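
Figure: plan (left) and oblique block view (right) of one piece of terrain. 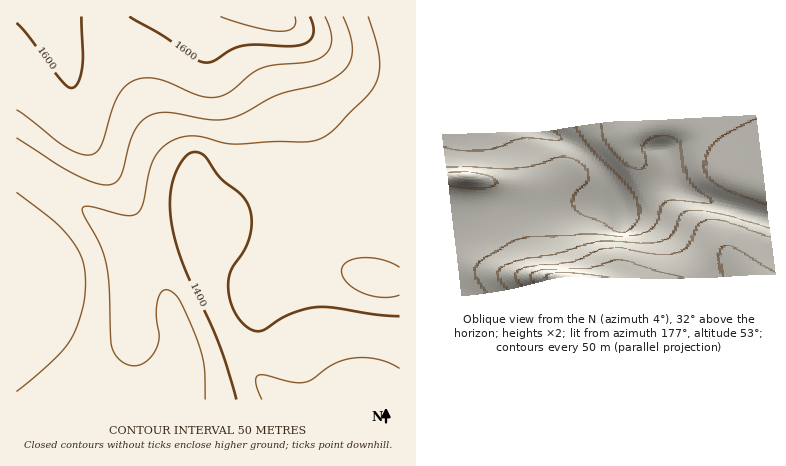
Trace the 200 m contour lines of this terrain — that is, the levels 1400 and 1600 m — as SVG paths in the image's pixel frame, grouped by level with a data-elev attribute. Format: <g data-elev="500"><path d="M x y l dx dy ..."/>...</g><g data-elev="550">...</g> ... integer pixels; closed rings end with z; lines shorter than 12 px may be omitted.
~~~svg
<g data-elev="1400"><path d="M236 400l-16-54-36-78-7-20-5-20-2-24 2-20 8-19 10-12 8-1 6 4 16 22 23 18 7 12 2 14-3 16-5 12-13 20-3 14 1 12 4 12 6 10 7 9 8 4 8 0 28-17 16-5 12-2 14 1 42 6 26 2"/></g><g data-elev="1600"><path d="M16 23l12 13 32 43 8 8 4 1 3-2 3-4 4-14-1-52"/><path d="M129 16l35 21 30 22 12 4 8-2 16-11 12-4 14-1 36 1 13-2 6-4 2-6 0-8-3-10"/></g>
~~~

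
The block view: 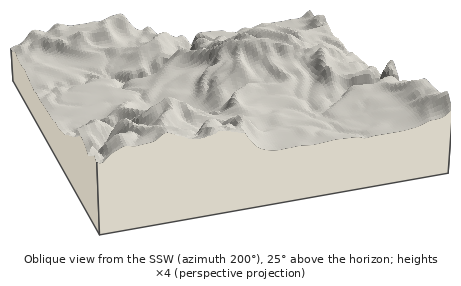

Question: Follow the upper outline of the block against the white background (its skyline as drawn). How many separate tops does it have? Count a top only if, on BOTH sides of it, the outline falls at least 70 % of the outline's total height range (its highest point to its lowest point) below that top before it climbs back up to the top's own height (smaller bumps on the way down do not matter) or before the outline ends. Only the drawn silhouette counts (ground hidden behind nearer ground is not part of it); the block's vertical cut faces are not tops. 0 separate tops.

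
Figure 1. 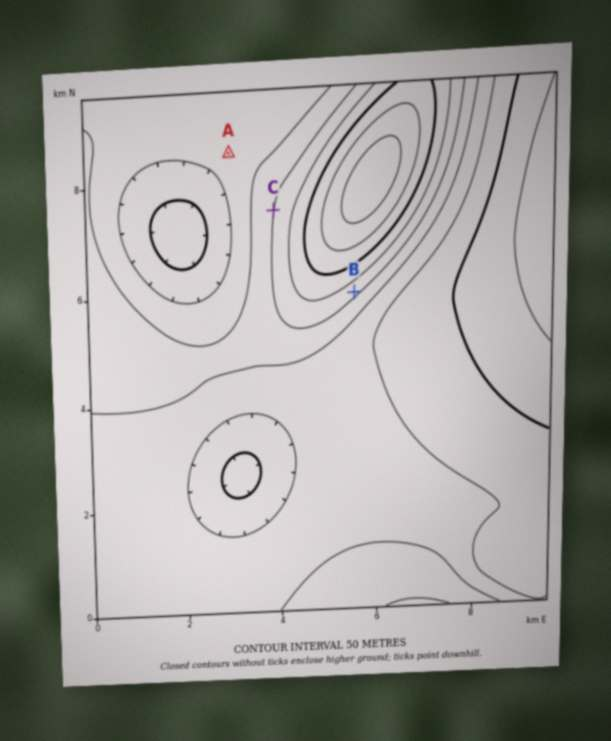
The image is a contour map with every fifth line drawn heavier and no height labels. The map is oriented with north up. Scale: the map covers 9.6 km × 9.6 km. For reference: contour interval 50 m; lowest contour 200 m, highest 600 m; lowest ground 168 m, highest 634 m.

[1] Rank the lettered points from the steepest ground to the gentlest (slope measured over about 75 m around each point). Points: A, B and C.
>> B C A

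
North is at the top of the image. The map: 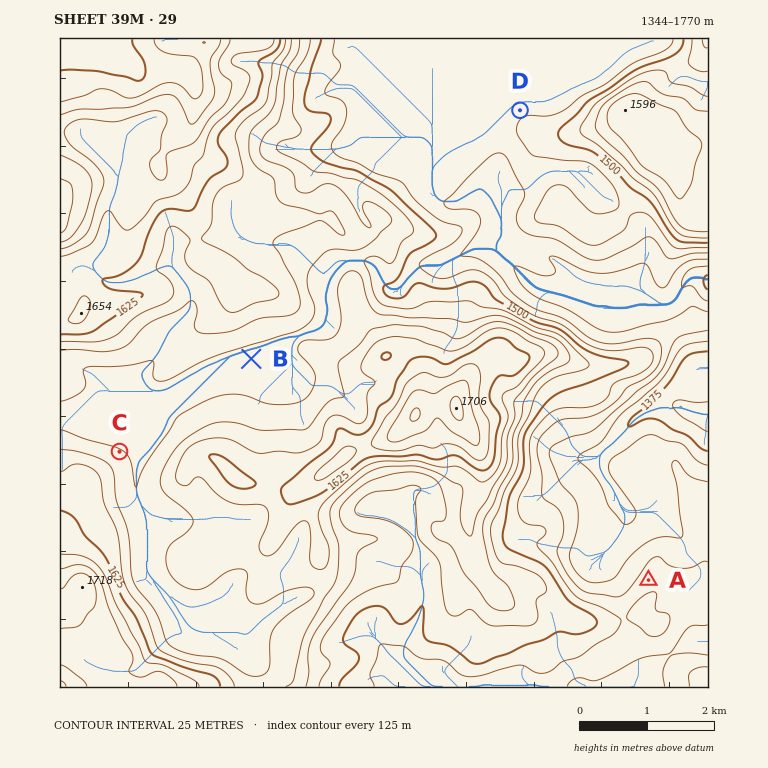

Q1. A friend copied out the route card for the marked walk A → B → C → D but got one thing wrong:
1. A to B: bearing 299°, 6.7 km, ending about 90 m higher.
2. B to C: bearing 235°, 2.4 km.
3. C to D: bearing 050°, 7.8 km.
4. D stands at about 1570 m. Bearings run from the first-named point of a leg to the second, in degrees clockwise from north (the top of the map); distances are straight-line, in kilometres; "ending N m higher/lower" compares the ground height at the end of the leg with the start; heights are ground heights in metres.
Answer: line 4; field height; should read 1460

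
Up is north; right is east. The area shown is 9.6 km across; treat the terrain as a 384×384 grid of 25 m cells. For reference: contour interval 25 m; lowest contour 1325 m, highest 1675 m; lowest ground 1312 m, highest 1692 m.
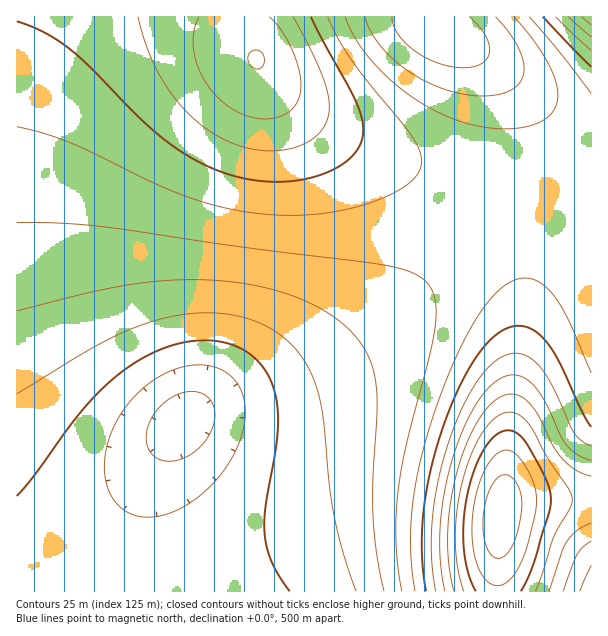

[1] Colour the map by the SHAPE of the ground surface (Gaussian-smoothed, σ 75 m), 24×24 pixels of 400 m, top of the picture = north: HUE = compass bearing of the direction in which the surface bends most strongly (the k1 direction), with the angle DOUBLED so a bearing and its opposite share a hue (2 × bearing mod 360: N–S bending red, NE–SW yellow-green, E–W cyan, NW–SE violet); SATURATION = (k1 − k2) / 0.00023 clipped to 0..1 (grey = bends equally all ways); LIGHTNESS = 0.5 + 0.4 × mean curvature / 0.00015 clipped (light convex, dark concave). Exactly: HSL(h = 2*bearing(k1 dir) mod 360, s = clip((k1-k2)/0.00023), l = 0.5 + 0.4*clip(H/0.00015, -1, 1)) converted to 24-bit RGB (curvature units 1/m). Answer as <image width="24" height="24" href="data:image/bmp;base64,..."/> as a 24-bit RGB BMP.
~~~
<image width="24" height="24" href="data:image/bmp;base64,Qk32BgAAAAAAADYAAAAoAAAAGAAAABgAAAABABgAAAAAAMAGAAATCwAAEwsAAAAAAAAAAAAAe4WBeoaEeYaHeIKIeH2JeHiKfXmKgnmKhHqJhXmIg3eHfnOHdmyIaWGLVU+QOzWVNSOdeTu23Z6R//TM9v68fcNvTXKLV1J9eoZ+eIiBdomHdYeLdICNdHeOe3WPg3aPh3eNiHiLhneJf3OIdm2IZmOLUVSQNDyWHR+bUTOx2J6X//LM//3MmbyCSz2AaytOeId6dol9coyCb4+NboaRbniTdXCVhHKVjXSTj3WQi3aMg3SJd2+IZmaKVGCPNkuVGS6YKSurzp2X//LM//bMwnByah2WkRq0eol3dIx1b494aZKDZJOVY32XaGaahGublW+alnKSkHSMiHWLenKHa26JWmuOOlmUGT2UH0CkwKyP//TM/+/M04/VJQX/UzT/gIp3e41ybpFrYpRvWZWAVYqUWmaWfmGcn2iem26OlHKHjHaHgHaGcHWGYHWMQGeRG02QGFGcebqe//rM//fMp6zVDzn/K0v/h4t3ho9yf5Rqa5ZfUJFcRYZxSW5+aFmFmGGLnmh+mG96jnV8hXqCdnyDZ36JSXOOIVyNFmGUWL2Z+/7M//nMvdSFJHGmFmeni4h4kI50lJZsjJhhbI9SP3ZFNV9PSF1de1xcmGhhmnRqkXpzhn96eoJ9bYaGU36LK2qMGG6POr+N5/qh//fM576BQGdrHj4wi4N5kIR1loZvm4hmlIdbaXNONlM/MFA9UmtGjI1XmI5jk4tui4p1fIZ3cYZ8XIaIN3eKHnuNL7V/xvJ5//W576t5n0OPUDRxin56j313lXpynHNsnmViiF1kUlRmOmFaPHNNWotMfZZciJRohY9wfYpzcod0ZIeARYGJKYeMLapzoOZZ//OJ7qBnqkB7aTiBiXt7jXh5k3V4mnB4n2p9nmKLe1yNT2WCSIZ8TpBjXpVadJRlepBseYxwcolxaoZ5UoiGNoyIMqFtftdG9O5m5phZr0JsfUGHh3t9i3p9j3d+lXSCm2+JnmqYimOdX16WWoGSWpOEX5RvZpNncZBrdY1vc4pwbYd1XYd/RYuBPJpqZ8VB3OBW15RTrUhhi0uJhnx/iHuAjHmCkHaFlXOMmHCWjWyZdWqWaHeSaI+QaJB+apBzbI9ucI1vcYpwb4d0ZoZ7VIp8SJRrXrBIvMhSxJJUplJci1eBhXyAh3uBiXmDjHeGj3WKknOQjXKSgXKQc3SNcoSKcIuCb4x4b41yb4xxcYpycYh1bIZ5X4l6VY9uXqBUoLJXsZBanVxcimF8hHyBhXuCh3qDiXiFjHaHjXSLjXSNh3aLf3mHeoCEd4Z+c4p4cIt0cItzcYp0cYh2b4d6aIh7YYxzYpRfjaBgoI5jlGpmiGp6g3yBhHuChnmDiHiEiXaGi3SGi3SGiXaFhnmBgn99fIV5dYl0cYtzcIx0cYt3col6cYh9boh+aop6aY1sgZJrk4tujXRwhnJ8g3yChHuDhXmEh3eEiHWFinOEinOCinR/iHd5h4B5hIl3e4t0cY1xcI52cI17cYyAcouEcYqGb4uFcYt+eIp2iId6h3l7hniDgnyCg3qDhXiFhnaFiHSFinKEi3GBjHJ8jHR0jIF2i452fpB0cZFzb5J8b5KFb5KMcJGScY2ScYuSdIuQeoiMf3+IhnyKh3iKgXuCgnmDg3eEhXWGiHKHinCGjHCDj3B8kHN0koR2kJR3fpZ2cpl7b5uKbZ2XbJqfbJKgbYuhb4agcoKddnyZfXiVh3aSjnOQgHuCgHmDgXaEg3SGhnGIi2+Ljm+IkXGClHZ5l4p7kpx9eaF6c6aNbaqhaaiuZ52wZ5KxaYiwa36tbXSpdm+ihW+clWuZlmWHf3qCfniDfnWFf3OHgnCJhm6Mj2+Qk3SNl3yFnZOFk6eGfrGMdLika7y8ZK2/Yp2/YY68Y323ZGywcWWohmOhnV2cm1R/m0tjfXqCfHiDe3WFe3KHfG+Kfm6OhHGSjniWmYeXo6GTlreQhMOfdMe4Z8DHX6vEW5S9Wn20W2Sob1yciliVlE6ClUFnmDZNmy4zfHqCeneDeHWFdnKIdG+Lc2+QdXKVfHuajI2goqugpMqeiNCqcsi7Y7e9WpqwWnubW16Hc1Z9e0tqfj1WgzBEiCU0jx4kmysdenqCeHeDdXWFcnSIcHWMb3mScoKYeZGgh6Wqnrmwvty5j8aqdKyeZ5OOYXR4aVRcZERIZTY4ZywtayQncR4jexofjB4bpEIlenuCeHqDdXqGcnyJcICNb4iTcJWZdKKbeq+WhMOLudaRsKx+kIRleGFRaUg9XjcvWS4mWSsiWygiYSMiaiIpeycxlDc1sHtP"/>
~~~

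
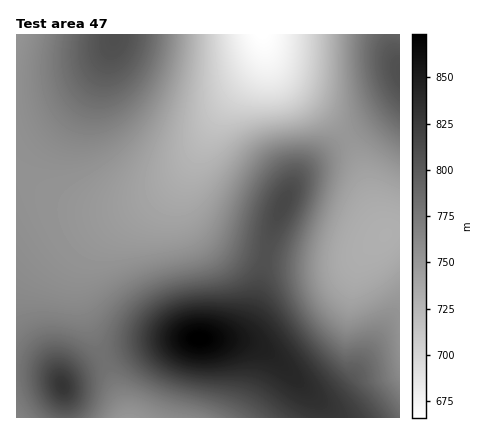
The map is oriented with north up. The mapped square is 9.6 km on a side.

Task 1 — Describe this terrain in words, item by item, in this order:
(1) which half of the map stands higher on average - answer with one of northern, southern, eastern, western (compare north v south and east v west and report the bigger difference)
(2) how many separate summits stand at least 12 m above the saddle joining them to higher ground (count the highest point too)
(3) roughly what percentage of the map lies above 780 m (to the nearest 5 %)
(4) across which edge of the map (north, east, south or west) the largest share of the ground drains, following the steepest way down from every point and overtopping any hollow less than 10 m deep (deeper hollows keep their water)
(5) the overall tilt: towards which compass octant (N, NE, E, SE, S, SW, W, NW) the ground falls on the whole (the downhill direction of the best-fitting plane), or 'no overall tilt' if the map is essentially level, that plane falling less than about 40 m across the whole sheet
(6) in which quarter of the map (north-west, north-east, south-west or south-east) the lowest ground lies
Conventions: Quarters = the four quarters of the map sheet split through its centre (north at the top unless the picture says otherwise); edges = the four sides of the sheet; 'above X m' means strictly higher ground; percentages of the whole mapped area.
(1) The southern half stands higher on average than the northern half.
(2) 4 summits rise at least 12 m above their surroundings.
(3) About 35 % of the map lies above 780 m.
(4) Most of the ground drains across the northern edge.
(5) On the whole the ground falls towards the north.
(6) Look to the north-east quarter for the lowest ground.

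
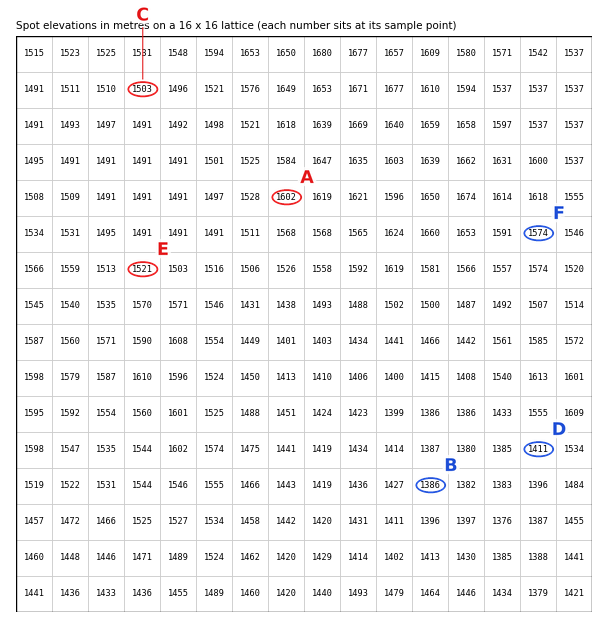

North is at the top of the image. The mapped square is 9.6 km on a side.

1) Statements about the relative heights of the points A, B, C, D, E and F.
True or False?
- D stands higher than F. False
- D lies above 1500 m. False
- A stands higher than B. True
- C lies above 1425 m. True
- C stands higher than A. False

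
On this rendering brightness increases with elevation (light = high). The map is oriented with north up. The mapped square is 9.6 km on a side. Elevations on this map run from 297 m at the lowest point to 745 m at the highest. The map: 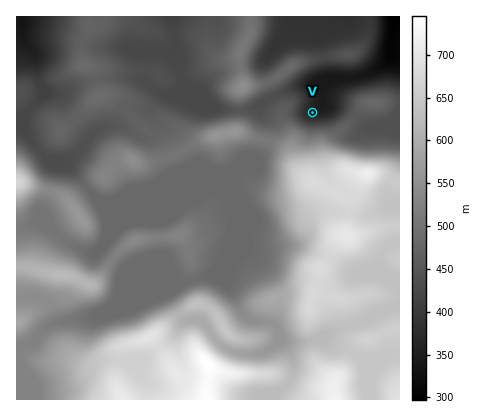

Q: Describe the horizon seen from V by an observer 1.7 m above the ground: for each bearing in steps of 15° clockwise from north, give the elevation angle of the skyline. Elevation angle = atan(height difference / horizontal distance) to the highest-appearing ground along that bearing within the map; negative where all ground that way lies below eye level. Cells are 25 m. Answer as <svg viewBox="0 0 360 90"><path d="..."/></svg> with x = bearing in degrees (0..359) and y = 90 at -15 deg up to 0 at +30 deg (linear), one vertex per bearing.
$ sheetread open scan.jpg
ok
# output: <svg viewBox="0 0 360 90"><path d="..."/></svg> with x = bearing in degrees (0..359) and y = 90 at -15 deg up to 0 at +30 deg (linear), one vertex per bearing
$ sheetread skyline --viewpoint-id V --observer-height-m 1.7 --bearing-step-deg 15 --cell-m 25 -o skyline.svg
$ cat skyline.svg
<svg viewBox="0 0 360 90"><path d="M0 54l15 1 15-1 15 4 15-1 15-7 15 0 15-3 15-3 15-4 15-5 15-2 15 0 15 0 15-1 15 2 15 3 15 3 15 1 15 0 15 1 15 3 15 3 15 2"/></svg>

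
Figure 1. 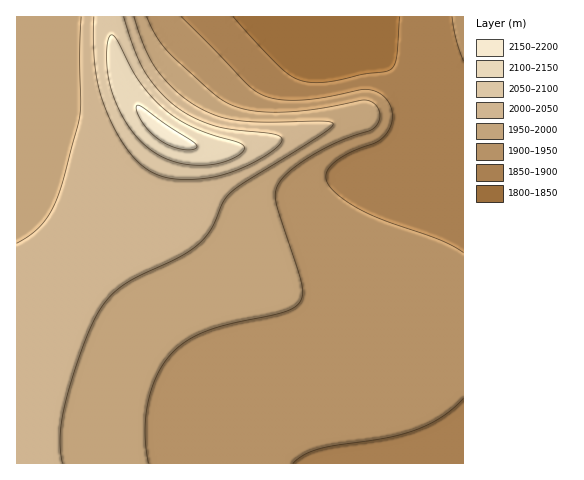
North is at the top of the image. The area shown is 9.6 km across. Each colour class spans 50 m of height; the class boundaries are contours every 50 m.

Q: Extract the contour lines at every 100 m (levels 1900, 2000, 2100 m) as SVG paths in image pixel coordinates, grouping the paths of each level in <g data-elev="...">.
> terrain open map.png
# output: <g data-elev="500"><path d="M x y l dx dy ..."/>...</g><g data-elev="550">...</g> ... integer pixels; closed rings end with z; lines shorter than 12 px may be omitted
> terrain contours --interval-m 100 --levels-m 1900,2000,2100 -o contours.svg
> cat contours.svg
<g data-elev="1900"><path d="M293 463l11-8 16-6 68-11 30-9 26-13 19-18"/><path d="M463 253l-23-13-54-19-23-10-22-14-13-14-2-5 0-5 8-11 17-10 26-10 7-5 4-6 4-9 0-10-3-9-6-7-8-5-10-2-40 8-23 3-21 0-16-4-9-5-9-7-66-67"/><path d="M452 17l4 22 7 22"/></g><g data-elev="2000"><path d="M62 463l-2-15 0-15 7-37 20-61 10-20 9-14 10-10 13-9 48-24 18-11 15-16 13-29 9-10 14-11 76-47 9-7 2-3-3-2-7-1-56 1-26-1-21-4-19-8-24-17-20-23-12-21-11-31"/><path d="M81 17l-1 36 0 60-17 67-8 23-9 17-12 12-17 11"/></g><g data-elev="2100"><path d="M189 165l19 0 16-3 16-8 4-3 0-4-5-4-26-8-21-8-14-8-13-9-13-13-12-15-23-42-4-5-2 0-3 4-1 10 1 27 6 22 11 23 13 17 15 14 18 8z"/></g>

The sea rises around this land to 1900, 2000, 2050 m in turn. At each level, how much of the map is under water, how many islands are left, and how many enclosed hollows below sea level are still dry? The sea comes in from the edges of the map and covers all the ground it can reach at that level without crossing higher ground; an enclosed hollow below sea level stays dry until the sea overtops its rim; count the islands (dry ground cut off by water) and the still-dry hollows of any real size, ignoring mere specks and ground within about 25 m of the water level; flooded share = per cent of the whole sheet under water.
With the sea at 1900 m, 19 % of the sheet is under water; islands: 0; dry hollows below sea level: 0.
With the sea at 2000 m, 75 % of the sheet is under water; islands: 0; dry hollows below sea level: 0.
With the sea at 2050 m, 94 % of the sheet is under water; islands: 0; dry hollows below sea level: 0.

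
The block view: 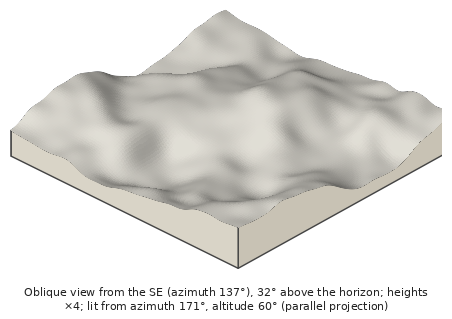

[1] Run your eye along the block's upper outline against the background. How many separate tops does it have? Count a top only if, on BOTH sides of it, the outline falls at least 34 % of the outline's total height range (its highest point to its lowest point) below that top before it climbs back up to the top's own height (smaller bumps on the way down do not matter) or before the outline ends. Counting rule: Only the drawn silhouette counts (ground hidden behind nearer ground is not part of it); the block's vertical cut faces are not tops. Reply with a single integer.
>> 1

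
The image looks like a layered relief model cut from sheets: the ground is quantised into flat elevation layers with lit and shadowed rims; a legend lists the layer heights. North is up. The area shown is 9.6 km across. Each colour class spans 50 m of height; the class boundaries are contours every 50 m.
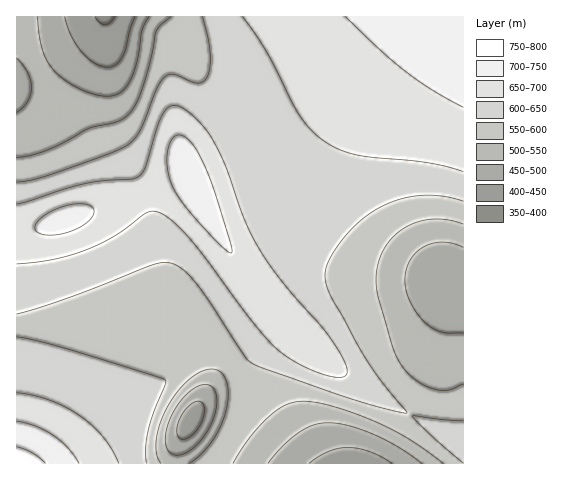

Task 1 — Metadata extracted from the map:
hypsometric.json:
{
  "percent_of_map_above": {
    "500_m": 91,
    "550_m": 79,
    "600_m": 58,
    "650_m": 28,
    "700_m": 6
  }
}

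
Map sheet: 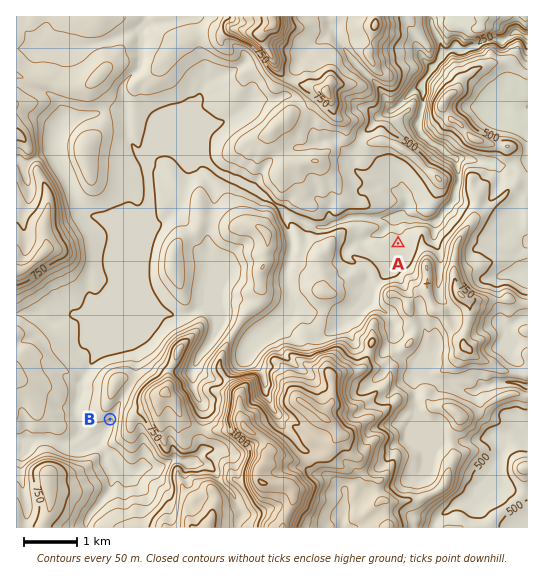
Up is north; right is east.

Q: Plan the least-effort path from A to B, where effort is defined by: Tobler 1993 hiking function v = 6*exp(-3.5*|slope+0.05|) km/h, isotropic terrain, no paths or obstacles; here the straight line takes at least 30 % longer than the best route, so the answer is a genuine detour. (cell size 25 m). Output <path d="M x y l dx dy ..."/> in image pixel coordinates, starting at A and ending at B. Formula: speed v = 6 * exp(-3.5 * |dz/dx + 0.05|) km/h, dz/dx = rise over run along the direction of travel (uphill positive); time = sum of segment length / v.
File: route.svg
<path d="M398 243l-20 20-1 3-35 35-21 10-51 0-11 6-4 0-13 6-1 0-3-1-13 7-3 0-11-6-4-4-2-1-4 0-6 3-1 1-19 9-9 10-8 16-27 26-5 8-11 20-5 8"/>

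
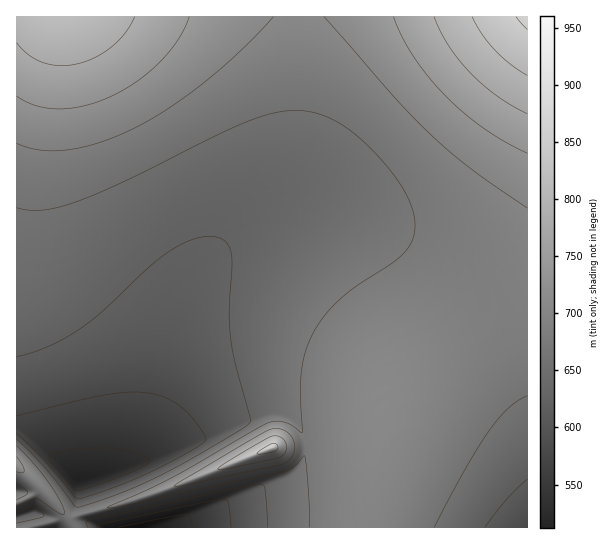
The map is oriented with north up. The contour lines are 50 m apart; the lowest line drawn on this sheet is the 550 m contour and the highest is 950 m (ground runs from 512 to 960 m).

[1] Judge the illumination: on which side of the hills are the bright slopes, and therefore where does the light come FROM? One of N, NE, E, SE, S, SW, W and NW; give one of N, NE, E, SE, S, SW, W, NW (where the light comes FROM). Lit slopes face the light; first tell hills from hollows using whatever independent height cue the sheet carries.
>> N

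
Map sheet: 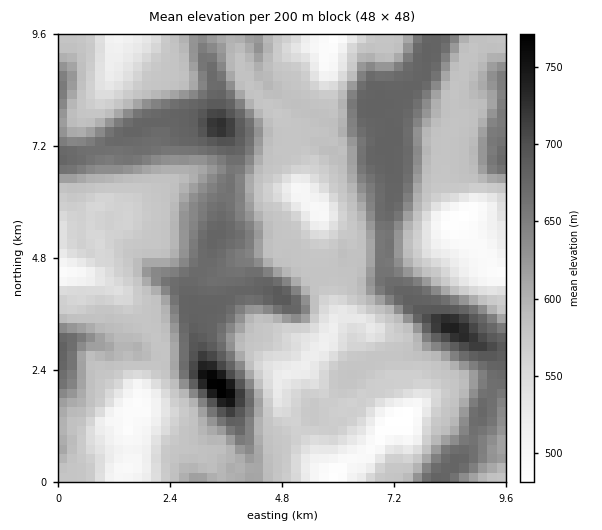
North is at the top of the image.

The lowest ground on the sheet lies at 480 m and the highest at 775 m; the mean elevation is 600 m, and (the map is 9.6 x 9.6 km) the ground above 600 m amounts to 36.7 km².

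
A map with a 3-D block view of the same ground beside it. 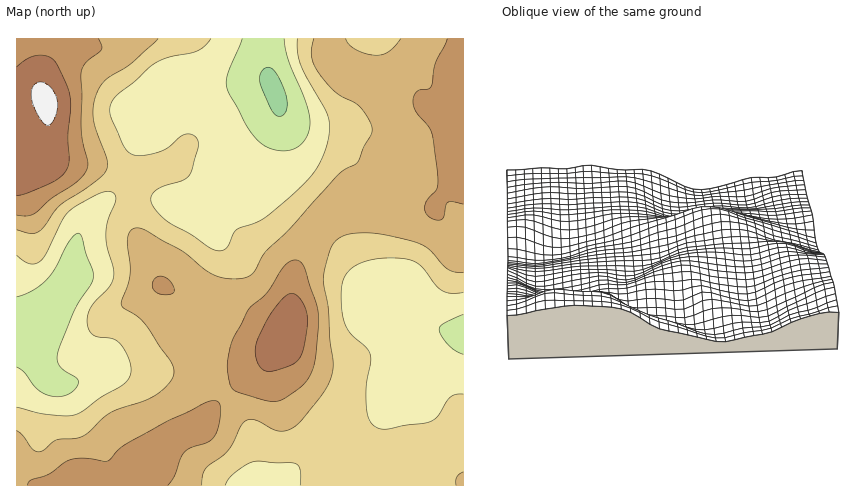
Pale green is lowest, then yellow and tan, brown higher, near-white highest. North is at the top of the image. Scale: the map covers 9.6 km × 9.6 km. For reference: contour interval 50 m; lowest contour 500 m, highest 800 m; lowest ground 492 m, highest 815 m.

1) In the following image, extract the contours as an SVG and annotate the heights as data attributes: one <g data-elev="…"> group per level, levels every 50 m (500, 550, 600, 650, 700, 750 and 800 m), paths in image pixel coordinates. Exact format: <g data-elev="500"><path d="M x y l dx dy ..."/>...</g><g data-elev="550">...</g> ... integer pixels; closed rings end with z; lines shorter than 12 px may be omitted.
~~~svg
<g data-elev="500"><path d="M277 116l-7-9-10-25 1-10 6-5 5 2 5 5 6 12 4 12 0 8-1 6-5 4z"/></g><g data-elev="550"><path d="M463 354l-8-3-7-6-6-9-3-7 5-6 19-9"/><path d="M17 297l15-6 13-10 10-13 15-28 6-6 5 1 5 19 7 17 0 8-19 31-14 37-3 10 1 6 3 5 17 11 0 6-5 6-7 4-9 2-8-1-11-7-14-17-7-5"/><path d="M284 39l4 19 18 44 4 21-2 10-6 10-8 6-10 2-15-3-13-9-10-14-19-35-1-7 1-8 15-36"/></g><g data-elev="600"><path d="M225 485l5-8 8-7 12-7 8-2 39 3 3 6 0 15"/><path d="M463 394l-7 0-5 3-13 19-8 6-44 7-7 0-5-4-6-8-2-14 0-18 5-22-1-8-4-7-13-12-6-8-4-13-2-19 2-16 8-12 16-7 21-3 16 1 10 2 9 7 12 17 6 5 10 3 12-1"/><path d="M17 255l11 8 6 1 5-2 7-8 16-34 8-10 32-17 8-2 5 4 0 7-7 17-2 14 1 14 6 21 0 10-4 9-18 20-3 8-1 8 2 7 5 5 19 4 9 6 8 18 1 7-1 7-8 9-21 11-19 15-8 3-10 1-19-2-28-7"/><path d="M297 39l1 14 3 13 24 43 3 9 1 15-4 19-11 20-17 19-33 27-28 12-9 17-7 4-10-3-20-14-22-12-12-12-5-9 1-6 6-6 24-8 7-6 9-28 0-5-2-4-4-4-7 0-5 3-11 10-8 4-16 4-12 0-5-3-4-6-12-27-2-8 1-8 5-7 18-14 18-17 15-7 30-7 8-5 6-7"/></g><g data-elev="650"><path d="M202 485l0-9 3-7 23-19 13-24 4-5 5-2 6 1 22 11 12-1 12-10 25-34 5-11 1-12-3-23-2-32-4-31 6-27 7-11 12-5 18-1 16 1 26 6 18 8 21 21 7 3 8 0"/><path d="M463 472l-6 5-1 8"/><path d="M17 230l14 4 8-2 6-6 15-21 28-18 17-14 2-6 0-7-11-30-3-12 0-13 4-12 4-7 5-7 24-15 28-25"/><path d="M314 39l-2 17 6 15 17 21 25 14 11 19 0 9-7 13-6 15-14 8-7 5-47 54-24 22-13 22-8 5-16 1-14-4-11-6-22-18-35-20-8-3-7 1-3 4-2 7 3 26 0 11-9 28 3 3 12 7 7 7 26 37 5 11-2 9-9 11-11 7-43 17-25 21-8 3-20 2-15 11-5 0-3-1-9-14-7-5"/><path d="M401 39l-12 13-12 3-10-1-11-4-7-6-3-5"/></g><g data-elev="700"><path d="M168 485l6-8 6-18 5-7 7-5 16-5 7-7 4-9 2-13-1-8-3-4-4 0-6 1-44 22-40 22-15 15-24-3-14 2-22 15-17 5-4 5"/><path d="M271 401l12-2 19-13 8-11 5-14 4-37-1-15-13-41-4-5-4-3-6 1-6 4-18 27-18 17-16 29-5 18 0 16 2 12 2 5 9 4z"/><path d="M160 294l11 0 3-3-4-10-9-5-6 2-3 7 2 6z"/><path d="M17 215l10 1 8-3 16-15 25-16 10-12 2-8-5-20-2-12 0-56 4-11 17-14 0-3-3-7"/><path d="M447 39l-12 24-4 23-3 3-8 1-3 2-3 5-1 6 3 9 11 13 4 7 6 38 0 18-11 14-1 6 1 4 5 6 9 2 4-3 2-12 2-3 5 0 10 2"/></g><g data-elev="750"><path d="M266 371l8 0 18-6 7-6 3-7 5-23 0-14-5-13-8-8-7 1-10 10-9 14-11 22-2 9 1 9 4 8z"/><path d="M17 196l10-3 25-10 9-6 5-7 3-9-1-26 3-30-1-10-3-10-10-20-5-7-9-3-9 1-8 4-9 7"/></g><g data-elev="800"><path d="M46 125l4-1 5-6 2-9 0-9-2-7-5-6-5-4-6-1-4 2-3 4 0 11 6 15z"/></g>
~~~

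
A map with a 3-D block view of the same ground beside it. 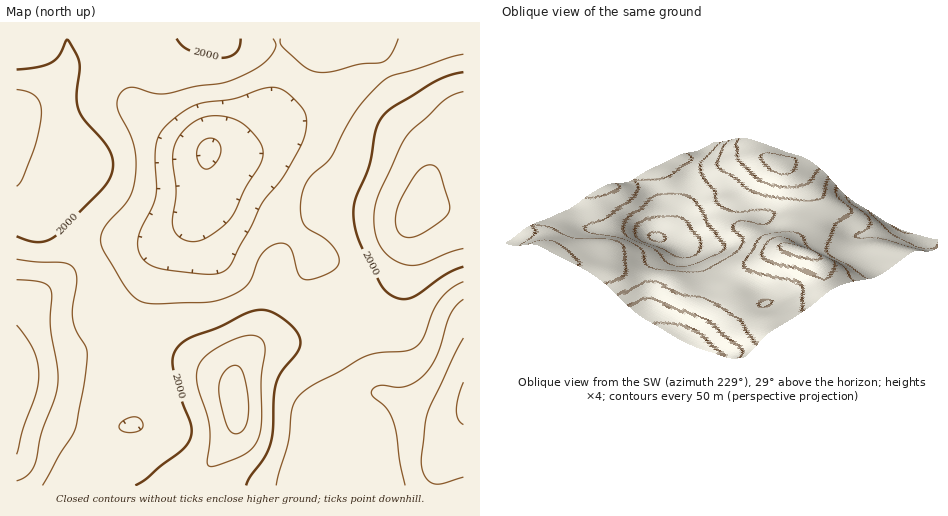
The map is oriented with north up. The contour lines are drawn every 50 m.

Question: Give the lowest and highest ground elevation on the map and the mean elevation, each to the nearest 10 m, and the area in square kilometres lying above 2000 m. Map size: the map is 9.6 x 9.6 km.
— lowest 1790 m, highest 2120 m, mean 1960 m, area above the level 22.5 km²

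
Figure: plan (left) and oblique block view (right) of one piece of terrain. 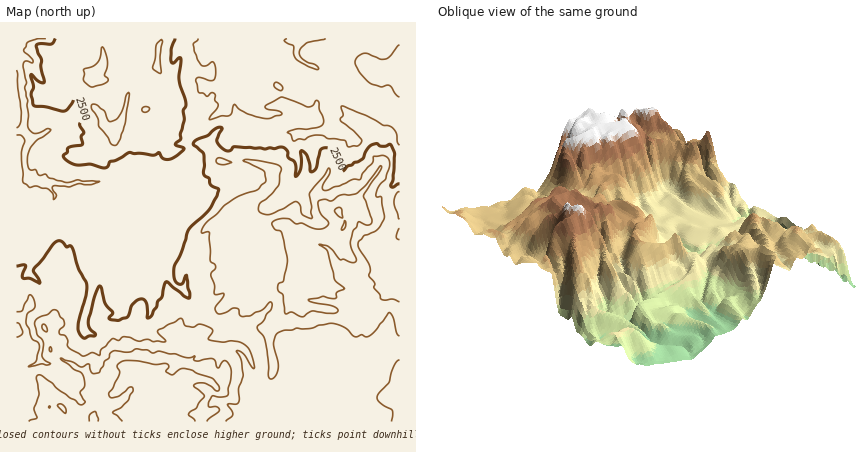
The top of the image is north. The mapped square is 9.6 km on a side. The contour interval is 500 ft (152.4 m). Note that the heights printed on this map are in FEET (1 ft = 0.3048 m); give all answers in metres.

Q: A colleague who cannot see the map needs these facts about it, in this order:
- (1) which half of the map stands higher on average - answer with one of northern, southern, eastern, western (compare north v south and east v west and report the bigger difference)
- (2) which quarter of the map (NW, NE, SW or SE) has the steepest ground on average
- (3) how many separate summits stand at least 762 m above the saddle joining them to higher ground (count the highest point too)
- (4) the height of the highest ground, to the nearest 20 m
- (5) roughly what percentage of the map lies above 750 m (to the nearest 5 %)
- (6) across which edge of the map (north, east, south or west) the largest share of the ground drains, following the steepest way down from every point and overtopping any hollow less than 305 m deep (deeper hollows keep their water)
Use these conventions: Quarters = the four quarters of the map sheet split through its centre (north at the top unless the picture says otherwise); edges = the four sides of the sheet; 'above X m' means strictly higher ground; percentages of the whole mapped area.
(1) The southern half stands higher on average than the northern half.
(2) The north-east quarter is the steepest part of the map.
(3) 1 summit rises at least 762 m above its surroundings.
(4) About 1320 m is the highest elevation on the sheet.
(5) About 65 % of the map lies above 750 m.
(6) Drainage is mainly to the west: more ground falls towards that edge than towards any other.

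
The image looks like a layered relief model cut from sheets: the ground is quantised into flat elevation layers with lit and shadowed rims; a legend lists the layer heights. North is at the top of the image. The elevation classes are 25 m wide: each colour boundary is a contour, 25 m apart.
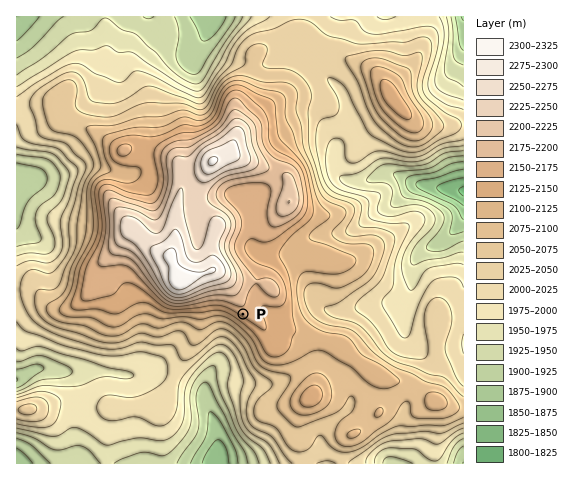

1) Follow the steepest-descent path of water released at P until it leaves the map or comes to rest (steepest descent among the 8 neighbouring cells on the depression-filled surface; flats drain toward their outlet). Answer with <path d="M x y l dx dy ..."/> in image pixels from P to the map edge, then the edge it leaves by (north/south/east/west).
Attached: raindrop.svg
<path d="M243 314l-18 18 0 10-1 1 0 4-2 7-5 8-6 7-3 7-1 8-1 1 0 17 8 18 1 7 1 1 0 7 1 2 0 22-1 1 0 3"/>
exit: south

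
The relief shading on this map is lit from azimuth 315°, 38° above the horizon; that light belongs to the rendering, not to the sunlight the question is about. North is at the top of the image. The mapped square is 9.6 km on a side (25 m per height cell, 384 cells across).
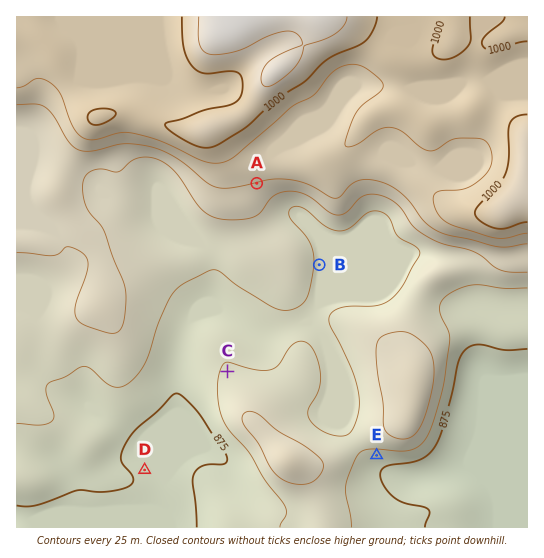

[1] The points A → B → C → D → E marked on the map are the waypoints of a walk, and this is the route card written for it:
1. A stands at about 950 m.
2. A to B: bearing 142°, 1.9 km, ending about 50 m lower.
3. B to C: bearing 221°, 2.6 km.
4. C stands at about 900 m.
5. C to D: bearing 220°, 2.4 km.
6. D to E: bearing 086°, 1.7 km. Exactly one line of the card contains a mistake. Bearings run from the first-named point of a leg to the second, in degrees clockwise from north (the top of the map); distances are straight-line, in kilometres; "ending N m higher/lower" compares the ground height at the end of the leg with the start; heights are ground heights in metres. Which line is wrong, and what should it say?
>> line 6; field distance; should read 4.4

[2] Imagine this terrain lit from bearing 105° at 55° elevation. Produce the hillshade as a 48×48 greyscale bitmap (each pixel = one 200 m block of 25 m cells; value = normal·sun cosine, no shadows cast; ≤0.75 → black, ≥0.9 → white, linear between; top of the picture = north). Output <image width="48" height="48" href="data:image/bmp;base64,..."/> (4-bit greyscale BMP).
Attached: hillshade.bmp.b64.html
<image width="48" height="48" href="data:image/bmp;base64,Qk32BAAAAAAAAHYAAAAoAAAAMAAAADAAAAABAAQAAAAAAIAEAAATCwAAEwsAABAAAAAAAAAAAAAAABEREQAiIiIAMzMzAERERABVVVUAZmZmAHd3dwCIiIgAmZmZAKqqqgC7u7sAzMzMAN3d3QDu7u4A////AHd3d3d3d3d2ZVZmZmZmaJmYh3d4iIh3d3d3d3d3d3d2ZVZmZmZmeJmYh3d3iIh3d4iId3d3d3d3ZmZmZmZmeJmYh3d3eIh3d4iZh3d3d3d3ZmZmVVZ3iZmYiHd3d4h3d4iZh3d3d3d2ZmdlREaJmaqZiId3d3d3d3iIh3iHd3d3ZndlMkeZmaqpiIiIh3d3d3iId3iIh3d3d3ZUIkeZiJmZiJmpiHd3d3iHdniZh3d3d2VDNGeIh4iIeJu7mHd3d3eHd3iZiHd3d1Q0VneId2ZmZ5vcqId3d3d3h3eImId3dkM1Z4iId2VEVovduYd3d3d4iHd4iIh3ZTNGeIiId3ZERXreyYd3d3d4iHd3iJiHZURWeIiIh3ZERWnOyod3d3d4iHZ3iZiHZURWd3eIh3ZERWi924d3d3d4iHZniZmGVVVmd3d4h3ZEVWi925d3d3d3iHZniZmGVVZndmZ4h3VEVWes3Jh3d3d3iHZniamGVWd3dmZ4h2VFVmeb3Kh3iHd3eHZniamHVWd3dmZ3h2VVZmeay6h3iHd3d3d3iZmHZmd3d2ZndlVWZneJqph3eHd2Znd4mZmHZmd3d2Z3dlVWZniJmYd3d3d2Vmd4mZmYd3d3d3d3ZlVmZniJiHd3d3d2VWeImZmYd3dmZ3eHdmZmVWeZiHd3d3d2VVZ4mZmYh3ZmZ3eId3d2ZVeJmId3d3d2VVZ4iJmIiHZmd3eJh3d3dkV5mYd3iHd2ZmZ4iIiIiHZnd3eJh3d3d1RXmYd3iHd3d2d3iIiIiHZnd3eJh3d3d2RGd3dnd3d3d3d4iId3d3Zmd3eZh3d3d3VWZ2ZneHd3d3d4iId3d3ZnZneZh3d3d2ZWZ2ZomXd3d3eIiId3d2d3d3iId3d3dlVFZmZoqnd3d3d4iId3ZmeIiIiHZomHZDM0VmZomnd3eId4iYd2VWeImql1RpuoZCJFVVVXiHZniId3iYdlRWeImql1RpuoZDNVVVRFZ3ZWiYd3iYdkRWeImZhlV5qYZUVmZkM0VnZWiYd3iYdURWeIiId2eJmHZmZ3dlQzRXZmeIh4iYZERXiIiHd3eIiHd3d3d3UyNHdmZ4iIiHZEVomYh3Zmd4iHd3d3d3ZCI3dlVnmZiGVEV5qpmHdmZniId2Z4h3ZDM3dkNGmph2VVZ5qqqYd2ZWeIh2Z4iHdTM3dUIliZh2ZmVniauph3dlV4h2Z4iIdkRHdTI0aIh3dmVWZ5q6mHd1RXd3Z3d3h1VYdkNFZnd3d2ZmVWirqYh2VFZ3d3ZmiHZoh1VWZmZ3d2ZmZUabuqmHZVVnd3dmd3d4h2Z3d3d3dmZ3dTR6u7uYdlVnd3d2d3d3d2d3d3d3dmZ4hkNYqru5dlZneIh3d3d3ZniHd3d3dlVoiGVWiau6hmZ3d3iIeId2ZniHd3d3dUNXiIdmaJqqmHd3dmeIeIiGZ3h3d3d3ZTNGeJmHZ3iZmYd3dmeId3iHd4d3d3d3ZTJGd4iId3eJqYd3dmZ4dmd3d3d3d3d3ZTNFZ3iIh3eJqph3d2Z3d2Zg=="/>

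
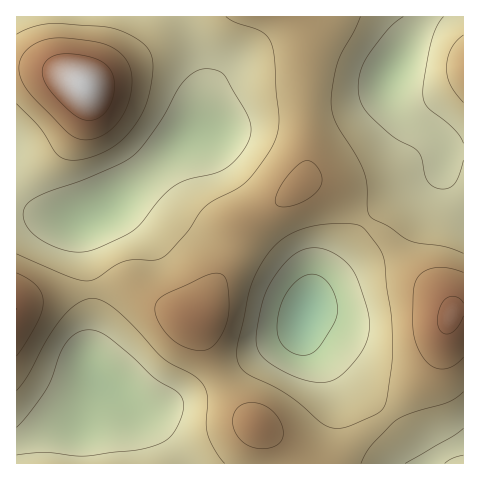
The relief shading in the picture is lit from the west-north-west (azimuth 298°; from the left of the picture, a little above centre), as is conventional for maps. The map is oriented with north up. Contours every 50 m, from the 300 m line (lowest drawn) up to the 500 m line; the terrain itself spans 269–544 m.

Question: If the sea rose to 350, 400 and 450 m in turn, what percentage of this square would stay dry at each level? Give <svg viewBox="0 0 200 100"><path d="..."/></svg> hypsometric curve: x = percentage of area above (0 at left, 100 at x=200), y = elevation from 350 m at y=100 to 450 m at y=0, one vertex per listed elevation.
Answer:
<svg viewBox="0 0 200 100"><path d="M148 100l-68-50-58-50"/></svg>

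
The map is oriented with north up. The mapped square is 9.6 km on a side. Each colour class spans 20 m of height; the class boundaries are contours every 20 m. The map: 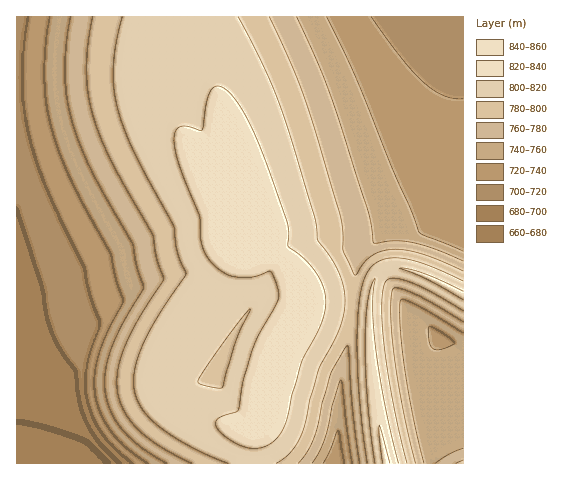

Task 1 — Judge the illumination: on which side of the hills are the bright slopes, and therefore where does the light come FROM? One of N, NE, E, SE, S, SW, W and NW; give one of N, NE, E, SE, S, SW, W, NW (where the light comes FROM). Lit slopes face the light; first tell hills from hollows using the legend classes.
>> NE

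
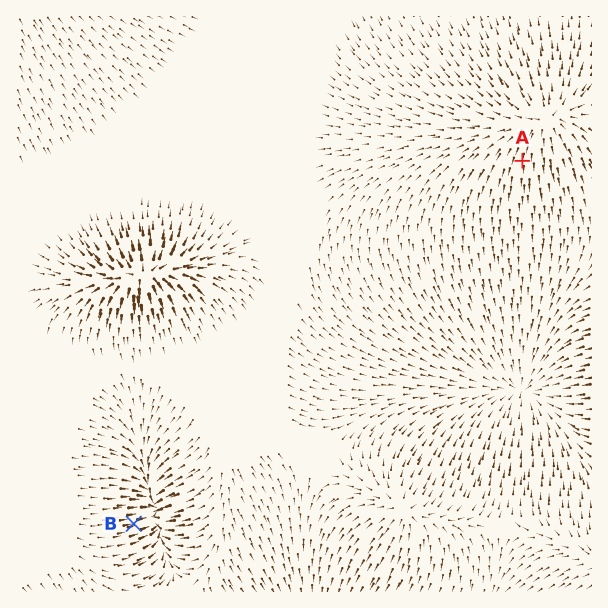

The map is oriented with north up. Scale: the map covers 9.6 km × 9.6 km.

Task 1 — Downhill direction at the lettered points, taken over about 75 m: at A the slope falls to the S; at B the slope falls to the E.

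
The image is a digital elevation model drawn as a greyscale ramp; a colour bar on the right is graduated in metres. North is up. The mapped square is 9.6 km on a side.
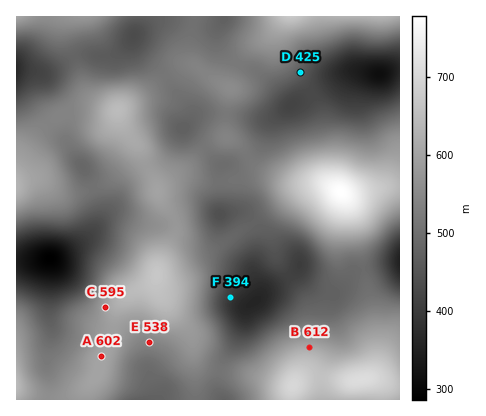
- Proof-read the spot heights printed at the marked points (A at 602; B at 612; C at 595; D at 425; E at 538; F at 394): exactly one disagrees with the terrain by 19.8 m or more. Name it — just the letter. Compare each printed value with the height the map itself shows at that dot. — D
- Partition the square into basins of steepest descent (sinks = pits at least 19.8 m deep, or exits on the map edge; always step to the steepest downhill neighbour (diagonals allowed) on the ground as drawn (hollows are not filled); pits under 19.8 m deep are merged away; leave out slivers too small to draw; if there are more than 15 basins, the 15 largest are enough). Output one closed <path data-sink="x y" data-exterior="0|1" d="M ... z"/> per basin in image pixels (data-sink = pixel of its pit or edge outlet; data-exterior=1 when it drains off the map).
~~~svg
<path data-sink="256 302" data-exterior="0" d="M326 185l-12 0-18 6-44 34-34 22-36 11-16 7-8 7 0 18 32 42 4 22 8 11 16 6 34 4 38 11 14-7 10-2 42 4 10-2 7-5 4-14 0-22-22-116-10-26-5-5z"/><path data-sink="380 74" data-exterior="0" d="M400 16l-116 0-18 22-20 14-12 18-8 42 0 26 12 6 18 22 36 16 34 2 18 10 10 0 34-8 12 0z"/><path data-sink="50 258" data-exterior="0" d="M136 143l-2 9-8 12-16 16-18 9-14 4-14 0-26-14-22 5 0 216 68 0 1-10 12-14 5-18 7-12 9-40 14-14 18-8 7-8 1-8 17-34 1-10-3-8-15-22-3-14z"/><path data-sink="400 260" data-exterior="1" d="M400 186l-12 0-34 8-12 0 5 6 7 18 22 112 1 30-3 12-5 6 25 6 6 0z"/><path data-sink="144 400" data-exterior="1" d="M156 277l-6 7-18 8-14 14-9 40-7 12-5 18-12 14-1 10 111 0 0-26-4-40-31-40-3-6z"/><path data-sink="134 36" data-exterior="0" d="M194 16l-126 0-2 6 0 12 20 58 18 13 14 5 62-43 8-3 6 1-5-11z"/><path data-sink="182 128" data-exterior="0" d="M190 64l-10 3-62 43 6 18 18 24 4 14 9 14 3 11 4-8 24-15 20-22 20-8 0-26 4-24-18-9-18-14z"/><path data-sink="220 214" data-exterior="0" d="M266 176l-18 0-30 6-14-1-12-4-14 0-18 9-2 2 0 6 17 26 1 12-18 38 30-14 30-9 34-22 44-34 12-5 17-2-35-1z"/><path data-sink="16 70" data-exterior="1" d="M68 16l-52 0 0 149 23-33 19-16 22-6 16 2 21-2-21-9-10-9-20-58z"/><path data-sink="82 166" data-exterior="0" d="M118 110l-4 2-42-1-16 7-17 14-18 24-5 10 0 16 22-3 20 12 20 2 14-4 18-9 16-16 9-16 0-6-11-14z"/><path data-sink="224 20" data-exterior="0" d="M284 16l-90 0-5 30 2 16 15 13 24 13 4-18 8-14 8-8 16-10z"/><path data-sink="224 400" data-exterior="1" d="M194 351l2 49 95 0 1-14-40-11-22-2-22-5-12-10z"/><path data-sink="400 400" data-exterior="1" d="M320 377l-12 1-12 5-4 5-1 12 109 0 0-16-26-6-30 3z"/>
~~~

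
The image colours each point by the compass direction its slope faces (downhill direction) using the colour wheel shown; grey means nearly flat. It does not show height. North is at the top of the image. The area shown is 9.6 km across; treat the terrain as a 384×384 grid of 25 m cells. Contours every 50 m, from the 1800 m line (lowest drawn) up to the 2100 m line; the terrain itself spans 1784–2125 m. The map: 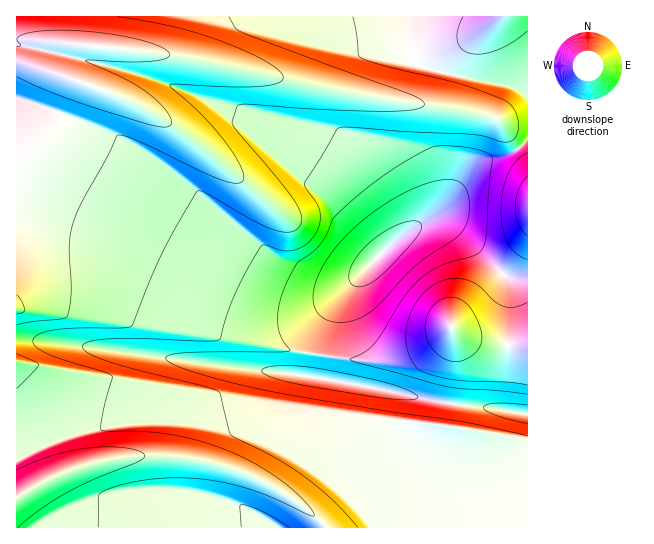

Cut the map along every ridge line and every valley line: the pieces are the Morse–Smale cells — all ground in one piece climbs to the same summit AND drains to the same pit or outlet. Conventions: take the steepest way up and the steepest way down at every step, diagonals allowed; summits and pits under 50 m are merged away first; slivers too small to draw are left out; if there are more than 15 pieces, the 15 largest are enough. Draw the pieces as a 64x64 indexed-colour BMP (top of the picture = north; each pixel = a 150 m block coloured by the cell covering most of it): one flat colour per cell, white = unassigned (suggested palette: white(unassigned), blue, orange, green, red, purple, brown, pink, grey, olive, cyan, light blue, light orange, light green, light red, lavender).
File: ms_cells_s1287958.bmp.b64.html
<image width="64" height="64" href="data:image/bmp;base64,Qk12CAAAAAAAAHYAAAAoAAAAQAAAAEAAAAABAAQAAAAAAAAIAAATCwAAEwsAABAAAAAAAAAA////ALR3HwAOf/8ALKAsACgn1gC9Z5QAS1aMAMJ34wB/f38AIr28AM++FwDox64AeLv/AIrfmACWmP8A1bDFAFVVVVVVVVVVVVVVVVVVVVVVVVUzMzMzMzMzMzMzMzMzVVVVVVVVVVVVVVVVVVVVVVVVUzMzMzMzMzMzMzMzMzNVVVVVVVVVVVVVVVVVVVVVVVUzMzMzMzMzMzMzMzMzM1VVVVVVVVVVVVVVVVVVVVVVUzMzMzMzMzMzMzMzMzMzJVVVVVVVVVVVVVVVVVVVVVMzMzMzMzMzMzMzMzMzMzMiJVVVVVVVVVVVVVVVVVVTMzMzMzMzMzMzMzMzMzMzMyIiJVVVVVVVVVVVVVVVUjMzMzMzMzMzMzMzMzMzMzMzIiIiJVVVVVVVVVVVVVIiIzMzMzMzMzMzMzMzM5mZmZkiIiIiIiVVVVVVVVIiIiIiMzMzMzMzMzMzMzOZmZmZmSIiIiIiIiIiIiIiIiIiIiIzMzMzMzMzMzMzmZmZmZmZIiIiIiIiIiIiIiIiIiIiIiIjMzMzMzMzMzmZmZmZmZkiIiIiIiIiIiIiIiIiIiIiIiIiIzMzMzMzmZmZmZmaqiIiIiIiIiIiIiIiIiIiIiIiIiIiIjMzMzmZmZqqqqqqIiIiIiIiIiIiIiIiIiIiIiIiIiIiIiIiKqqqqqqqqqoiIiIiIiIiIiIiIiIiIiIiIiIiIiIiIiIqqqqqqqqqdyIiIiIiIiIiIiIiIiIiIiIiIiIiIiIiIiqqqqd3d3d3IiIiIiIiIiIiIiIiIiIiIiIiIiIiIiIiJ3d3d3d3d3ciIiIiIiIiIiIiIiIiIiIiIiIiIiIiJ3d3d3d3d3d3dyIiIiIiIiIiIiIiIiIiIiIiIiInd3d3d3d3d3d3d3d3IiIiIiIiIiIiIiIiIiIiIiZmZnd3d3d3d3d3d3d3d3ciIiIiIiIiIiIiIiJmZmZmZmZmd3d3d3d3d3d3d3d3dyIiIiIiIiIiJmZmZmZmZmZmZmZ0REREREd3d3d3d3d3IiIiIiJmZmZmZmZmZmZmZmEREUREREREREd3d3d3d3ciZmZmZmZmZmZmZmZmZhERERERREREREREREd3dERERGZmZmZmZmZmZmZmZhERERERERFERERERERERHREREREZmZmZmZmZmZmZmERERERERERERRERERERERERERERERmZmZmZmZmZmYRERERERERERERFERERERERERERERERGZmZmZmZmZmERERERERERERERERREREREREREREREREEWZmZmZmYRERERERERERERERERFEREREREREREREREQRERZmYRERERERERERERERERERERRERERERERERERERBEREREREREREREREREREREREREREUREREREREREREREERERERERERERERERERERERERERERFERERERERERESIgRERERERERERERERERERERERERERERRERERERERESIiBEREREREREREREREREREREREREREREURERERERESIiIERERERERERERERERERERERERERERERFERERERESIiIgRERERERERERERERERERERERERERERERRERERESIiIiBEREREREREREREREREREREREREREREREURERESIiIiIEREREREREREREREREREREREREREREREREURESIiIiIgREREREREREREREREREREREREREREREREREUiIiIiIiBERERERERERERERERERERERERERERERERERGIiIiIiIERERERERERERERERERERERERERERERERERERiIiIiIgRERERERERERERERERERERERERERERERERERGIiIiIiBERERERERERERERERERERERERERERERERERERiIiIiIEREREREREREREREREREREREREREREREREREREYiIiIgRERERERERERERERERERERERERERERERERERERiIiIiBEREREREREREREREREREREREREREREREREREREYiIiIERERERERERERERERERERERERERERERERERERERERGIgRERERERERERERERERERERERERERERERERERERERERGBERERERERERERERERERERERERERERERERERERERERERERERERERERERERERERERERERERERERERERERERERERERERERERERERERERERERERERERERERERERERERERERERERERERERERERERERERERERERERERERERERERERERERERERERERERERERERERERERERERERERERERERERERERERERERERERERERERERERERERERERERERERERERERERERERERERERERERERERERERERERERERERERERERERERERERERERERERERERERERERERERERERERERERERERERERERERERERERERERERERERERERERERERERERERERERERERERERERERERERERERERERERERERERERERERERERERERERERERERERERERERERERERERERERERERERERERERERERERERERERERERERERERERERERERERERERERERERERERERERERERERERERERERERERERERERERERERERERERERERERERERERERERERERERERERERERERERERERERERERERERERERERERERERERERERERERERERERERERERERERERERERERERERERERERERERERERERERERERERERERERER"/>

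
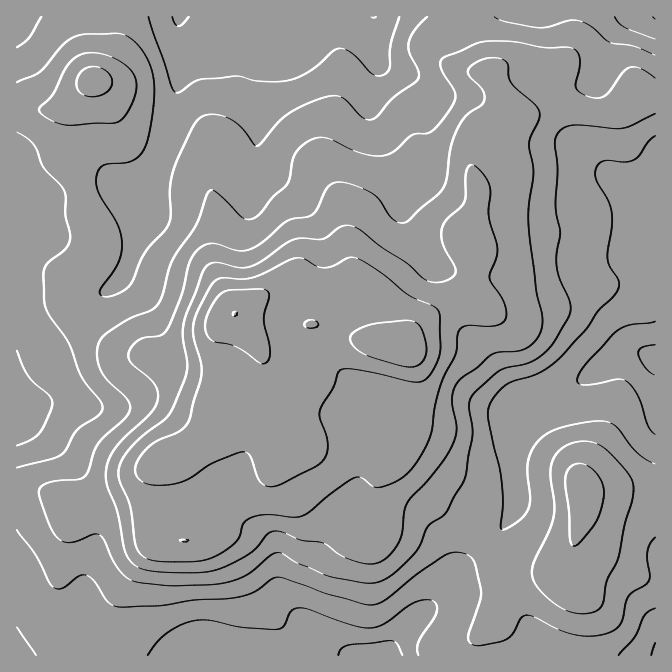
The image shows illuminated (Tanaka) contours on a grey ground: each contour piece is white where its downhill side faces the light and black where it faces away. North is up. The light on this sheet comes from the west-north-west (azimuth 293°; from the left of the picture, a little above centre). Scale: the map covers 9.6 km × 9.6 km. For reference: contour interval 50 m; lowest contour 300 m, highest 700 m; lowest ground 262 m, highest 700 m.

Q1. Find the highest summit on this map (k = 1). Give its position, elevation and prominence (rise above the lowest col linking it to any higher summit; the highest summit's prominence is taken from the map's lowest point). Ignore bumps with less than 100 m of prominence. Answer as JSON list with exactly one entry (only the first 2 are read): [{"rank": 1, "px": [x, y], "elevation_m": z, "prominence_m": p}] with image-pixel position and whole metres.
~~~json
[{"rank": 1, "px": [235, 313], "elevation_m": 700, "prominence_m": 438}]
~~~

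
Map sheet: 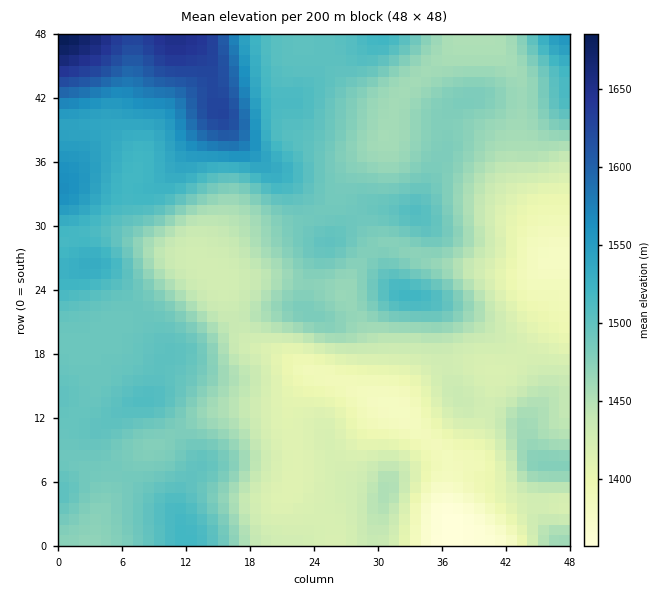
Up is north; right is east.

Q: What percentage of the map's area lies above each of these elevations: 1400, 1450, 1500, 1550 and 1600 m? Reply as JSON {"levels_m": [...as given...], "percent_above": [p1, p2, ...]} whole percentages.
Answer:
{"levels_m": [1400, 1450, 1500, 1550, 1600], "percent_above": [91, 65, 25, 8, 4]}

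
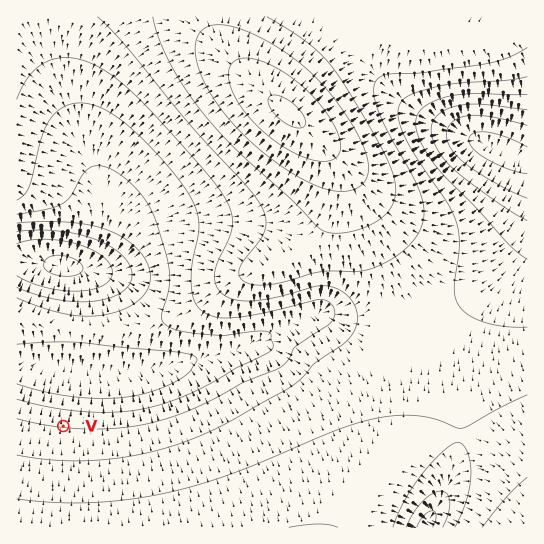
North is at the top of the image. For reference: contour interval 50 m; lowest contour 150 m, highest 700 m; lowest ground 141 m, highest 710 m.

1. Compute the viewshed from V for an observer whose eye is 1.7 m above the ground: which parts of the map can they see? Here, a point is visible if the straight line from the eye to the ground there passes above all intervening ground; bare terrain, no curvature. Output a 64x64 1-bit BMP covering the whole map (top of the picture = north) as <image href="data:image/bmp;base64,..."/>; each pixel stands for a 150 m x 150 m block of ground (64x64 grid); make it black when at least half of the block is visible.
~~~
<image width="64" height="64" href="data:image/bmp;base64,Qk0+AgAAAAAAAD4AAAAoAAAAQAAAAEAAAAABAAEAAAAAAAACAAATCwAAEwsAAAIAAAAAAAAA////AAAAAAAAAAAAAAAAAAAAAAAAAAAAAAAAAAAAAAAAAAAAAAAAAAAAAAAAAAAAAAAAAAAAAAAAAAAAAAAAAAAA/+AAAAAAAAP//AAAAAAAD//+AAAAAAB///+AAAAAAf///8AAAAD/////4AAAAP/////wAAAA8A////gAAADAA////AAAAIAD///8AAAAAAf///4AAAAAf////gAAAP//////AAAA//////+AAAD//////8AAAP//////4AAA///////wAAD///////gAAP//////+AAAwAP////4AAAAAP////wAAAAA/////AAAAAD////4AAAAAP////gAAAAA////8AAAAAH//j/wAAAAA//4B+AAAAAH//gAAAAAAB//+AAAAAAA///+AAAAAP////8AAAAA/////+AAAAD/////+AAAAP/////+AAAA//////+AAAD//////8AAAP//////gAAA//////+AAAD//////wAAAP/////+AAAA//////wAAAD/////+AAAAP/////wAAAA/////+AAAAD/////wAAAAP////+AAAAA/////gAAAAD////8AAAAAP////AAAAAA////4AAAAAD////AAAAAAP///wAAAAAA///+AAAAAAD///wAAAAAAP//8AAAAAAA///gAAAAAAD//8AAAAAAAA=="/>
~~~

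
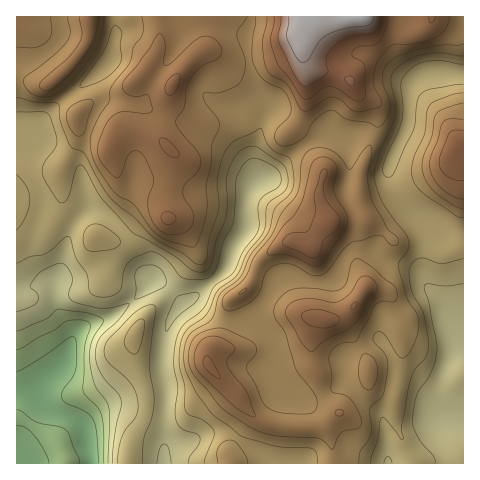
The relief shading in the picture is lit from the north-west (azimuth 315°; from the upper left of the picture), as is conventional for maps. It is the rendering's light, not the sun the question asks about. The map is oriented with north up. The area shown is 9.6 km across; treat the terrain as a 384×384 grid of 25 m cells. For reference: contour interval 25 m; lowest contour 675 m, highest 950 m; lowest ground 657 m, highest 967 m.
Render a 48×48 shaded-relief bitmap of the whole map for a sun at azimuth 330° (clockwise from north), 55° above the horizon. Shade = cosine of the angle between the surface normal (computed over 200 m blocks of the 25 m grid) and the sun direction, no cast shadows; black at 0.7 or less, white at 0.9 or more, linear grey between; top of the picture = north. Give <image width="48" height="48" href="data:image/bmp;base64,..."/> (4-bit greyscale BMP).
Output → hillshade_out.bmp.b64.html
<image width="48" height="48" href="data:image/bmp;base64,Qk32BAAAAAAAAHYAAAAoAAAAMAAAADAAAAABAAQAAAAAAIAEAAATCwAAEwsAABAAAAAAAAAAAAAAABEREQAiIiIAMzMzAERERABVVVUAZmZmAHd3dwCIiIgAmZmZAKqqqgC7u7sAzMzMAN3d3QDu7u4A////AJmZqZm824d4mrzLqpiId3ipiHVXmZmZqpmZmYm825d4mrzMuZh3ZmeZiHVXiJmaqpmaqYm83Kd4iZq8uYdlVVV4d3VXiImqqomqqYmszKh4iHiaqHZmd3d3ZmZniImaqomqqYibzLl4mXd3d2eJqqqpdnZnd3iZmZmqmIeKu7mIqod3dniqu7u7mIdndmeImamZmIeJqqmIu6iId4iaqqqrupdXhleIiJmaqpmImZmIq6h3eIiZmZmZupdXhlaIiIiZq7qYiJiIq6hniZmZmZh4mphnh1Z5mHeJq8uYiIiJqpd4mZmZmZiHial2h2Zoqnd4mrupiId5u6mYiIiZmZmIiaqHh2Vnq2Zneby6mIdovMyod3eJmZl3eaqph2ZXmmZmaL3cqYZove3KmYiJmZhlZ4mpiHZniWZmZ53u25dovv/suqmZmYdkRWeJmHZniWVVVXre7shXrv/9uqmZmIh1REV4mHZ4iGZVVUWKzutmnP/8mJmZmZmZhkRomYZ4iHdmZURFeu2nes79hniau7u8umNXiJh4iJiHiHZlVq3JiJzvyFaKzd3M3ZRGd4iIiJmYmqmHZnrLl3jP/pZ5vMy7zshXh3iIiHiImqqYd3iql1R9/+h4mqmZrNuZl3iHd3d3iZmZhmeJmGM33/tniIZXmsypl2d3d3ZmeIiIhlVnd2Uzjv2FVlQ0eaqphmeId3dmaJh4h1VVRWZDbP/HVGZTWJmYdWiZiHd2aKmIiHZDNGZTWe/9mIl0RoeIdniZmYiIeKuZmYdTNFVTRr//26qGNXZ4mImZmYiYd6y6qYdnZmVURZve7bqYVXd4mZmZh4iZh4q6h3iamHZVRorN7bupiImJmZmIdpiJmHmYdnmrqZh2VovO7sqpmZmZmIh2VZmZiIiHZ4mqqZh2Zove/9uYmpiJmIdlVpmZh4iHd5qqmId2ZnrN7tyXeqh5mZh2d5mZh3iHh4mph3ZlVnibvMymaadpqqmIiJmql3iIh4mZh3ZVVWd3isy5eadIq7upiJmrqHiYh4mYiIdlVVZlab3bmrhGq8zLmJmauXi6h3iZmZh2VEVlV6zMqrpUi83cqZmaqXnLmIiaqZmHZVaIdnmqmap0as3du5mZqYnMqZmqqZiHd2ebuHeJmJmESLzdzIiZqYi9uqqqmIiIiIiby4Z4h2d1R6vN3Hd4rKicy6qpiImZmYiay4VXhlVlR6vN3GU0jMqaupmYd4mYiIiJqnVFZlVmV6vd3HZCOLy6uYiZdniIh4iHiHVEVmZ3Z6vN3ZmXMmrMy4eblleIh3h2Z3VFZ3Z3Z5u8zavMgyas7smLyFV4iIiGZ4ZmioZVVnmqqpq9yTJpzuuJy3VniImYiId4mqdUQ0Z3dpmbzII3rNyorLhneJqqmYd3iZhUQiI0RIiJvLYlmsy5m8uYiJq6mZdlZndVVCETVoiIm8lEiry5ibu5mZvLqZh1REVVd2Q0Z4iImqlUeau6maqpiJrNypiHZEM1eZhlZ4iJmqlUeJqpmZmZiIrNy5iIdkM0eaqFZw=="/>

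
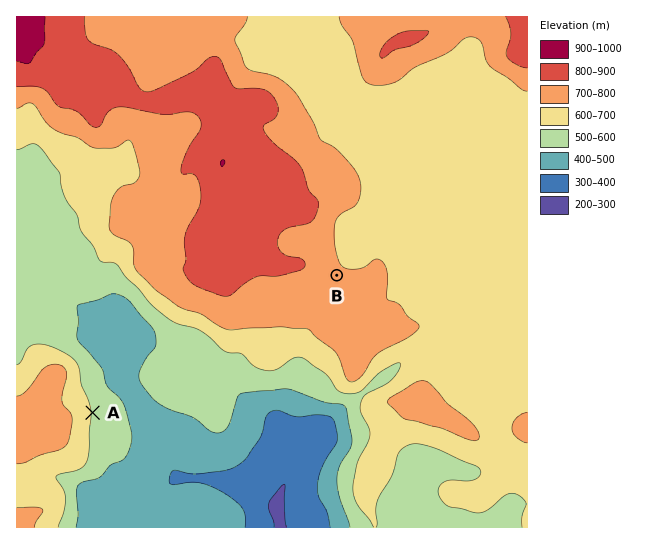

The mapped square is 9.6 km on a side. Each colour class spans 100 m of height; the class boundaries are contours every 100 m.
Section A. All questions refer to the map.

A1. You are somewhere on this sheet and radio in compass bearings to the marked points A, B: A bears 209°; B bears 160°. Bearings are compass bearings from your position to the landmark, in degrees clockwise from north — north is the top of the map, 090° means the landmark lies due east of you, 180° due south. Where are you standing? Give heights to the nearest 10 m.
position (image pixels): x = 270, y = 93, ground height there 800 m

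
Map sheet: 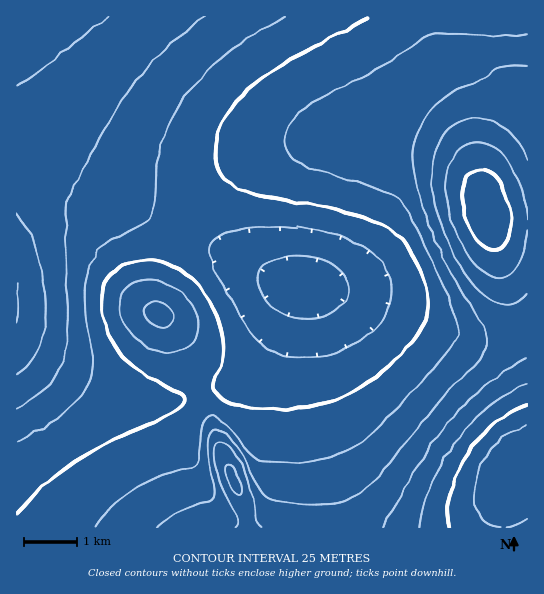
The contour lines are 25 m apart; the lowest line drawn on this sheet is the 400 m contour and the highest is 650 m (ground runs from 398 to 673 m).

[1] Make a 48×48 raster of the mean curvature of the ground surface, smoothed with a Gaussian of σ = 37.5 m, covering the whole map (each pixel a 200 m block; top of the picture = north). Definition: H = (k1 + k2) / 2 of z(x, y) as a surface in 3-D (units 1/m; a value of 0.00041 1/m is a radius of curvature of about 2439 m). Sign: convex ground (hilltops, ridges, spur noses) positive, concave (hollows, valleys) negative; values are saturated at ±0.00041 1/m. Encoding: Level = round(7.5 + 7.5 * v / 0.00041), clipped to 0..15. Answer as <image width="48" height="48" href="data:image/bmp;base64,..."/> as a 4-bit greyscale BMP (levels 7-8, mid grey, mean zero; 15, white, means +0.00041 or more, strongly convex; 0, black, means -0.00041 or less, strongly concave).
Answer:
<image width="48" height="48" href="data:image/bmp;base64,Qk32BAAAAAAAAHYAAAAoAAAAMAAAADAAAAABAAQAAAAAAIAEAAATCwAAEwsAABAAAAAAAAAAAAAAABEREQAiIiIAMzMzAERERABVVVUAZmZmAHd3dwCIiIgAmZmZAKqqqgC7u7sAzMzMAN3d3QDu7u4A////AIiIiIiIiIiIiIZYh3d3d3d3d3iIiIiIiIiIiIiIiIiIiHRrhnd3d3d3d3iIiIiIiHiIiIiIiIiIh0PPdXd3d3d3d3iIiIiIiIiIiIiIiIiIhhf/RHd3d3d3d3eIiImZmIiIiIiIiIiIdB/9FXd3d3d3d3eIiImZmYiIiHd3d3d3cX/4Fnd3d3d3d3d4iIiZmYiIiHd3d3d3UN/zN3d3d3d3d3d3iIiZqYiIiId3d3d3Q/+wV3d3d3d3d3d3iIiJqoiIiIh3d3d3Rv9Cd3d3d3d3d3d3eIiImoiIiIh3d3d3Segmd3d3d3d3d3d3d4iIiXeIiIiHd3d3WaVXd3d3d3d3d3d3d3iIiHd3iIiHd3d3aHV3d3d3d3d3d3d3d3eIiHd3d4iHd3d3d2d3d3d3d3d3d3d3d3d4iHd3d3d3d3d3d3d3d3eIh3d3d3d3d3d3iHd3d3d3d3d3d3d3d3d4iHd3d3d3d3d3eHd3d3d3d3d4iIh3d3d3d3d3d3d3d3d3d3d3d3d3d4iIiIiHd3d3d3d3d3d3d3d3d3d3d3d4iImZmIiHd3d3d3d3d3d3d3d3d3d3d3eIiZmpmIh3d3d3d3d3d3d3Z3d3d3d3d3iJmaqqmIh3d3d3d3d3d3d2Z3eIh3d3d4iJmrupmId3d3d3d3d3d3d2d3iIiHd3d4iJmqqZiHd3d3d3d3d3d3dmd4iIiHd3eIiJmZmYh3d3d3d3d3d3d3ZmeIiZiHd3eIiIiIiId3d3d3d3d3d3d3ZneImZmHd3eIiIiId3d3d3d3d3d3d3d3ZneJmZmHd3eIiId3d3d3d3d3d3d3d3d2ZniJmZmHd3iIiHd3d3d3d3d3d3d3d3d2Z3iZmpmHd4iIh3d3d3d3d3d3d3d3d3d2Z3iZqpmHiIiId3d3d3d3d3d3d3d3d3d2Z4iZqqmIiIiId3d3d3eIiIiIiIiIiIh2d4maqpmIiIiHd3d3d4iIiIiIiIiIiIh2d4maqpmIiIiHd3d3iIiIiIiIiIiIiIh2d4maqpmIiIh3d3d4iIiIiIiIiIiIiIh2d4mZqZiIiId3d3eIiIiIiIiIiIiIiIh3d4mZmZiIh3d3d3eIiIiIiIiIiIiIiIh3d4iZmYh4d3d3d3iIiIiIiIiIiIiIiIh3d4iZmYh3d3d3d3eIiIiIiIiIiIiIiIh3d4iJiId3d3d3d3eIiIiIiIiIiIiIiIiHd4iIiId3d3d3d3eIiIiIiIiIiIiIiIiHd3iIiHd3d3d3d3d4iIiIiIiIiIiIiIiHd3iIh3d3d3d3d3d3iIiIiIiIiIiIiIiId3d3d3d3d3d3d3d3iIiIiIiIiIiIiIiIh3d3d3eHd3d3d3d3eIiIiIiIiIiIiIiIiHd3eIiHd3d3d3d3d4iIiIiIiIiIiIiIiIiIiIiHd3d3d3d3d3iIiIiIiIiIiIiIiIiJiIiHd3d3d3d3d3d4iIiIiIiIiIiIiImYiIiHd3d3d3d3d3d3eIiIiIiIiIiIiZiIiIh3d3d3d3d3d3d3d3d3d3d3d3iJmIiIh3dw=="/>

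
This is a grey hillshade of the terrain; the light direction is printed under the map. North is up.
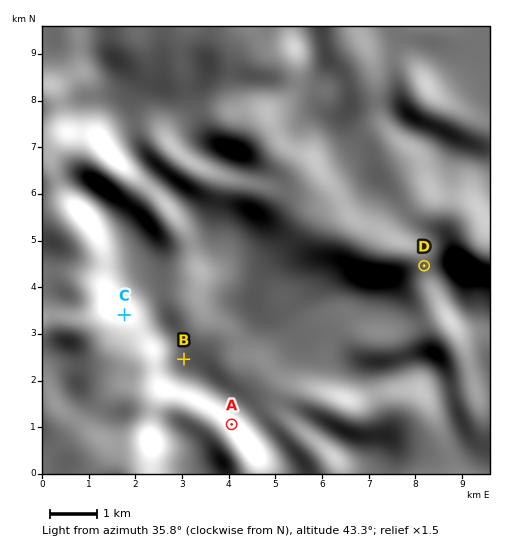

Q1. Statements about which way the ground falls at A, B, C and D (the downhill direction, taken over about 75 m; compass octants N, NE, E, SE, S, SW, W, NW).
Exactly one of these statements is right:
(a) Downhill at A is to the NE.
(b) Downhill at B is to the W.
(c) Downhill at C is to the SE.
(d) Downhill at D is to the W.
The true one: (a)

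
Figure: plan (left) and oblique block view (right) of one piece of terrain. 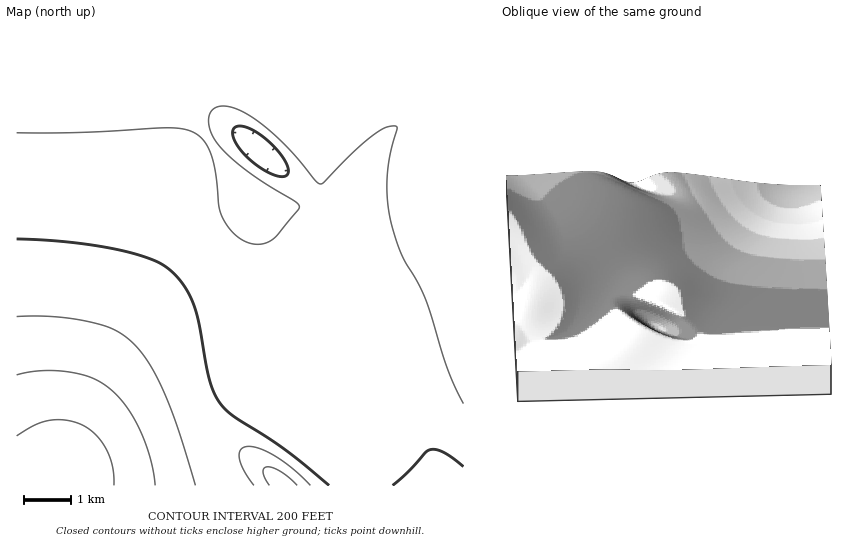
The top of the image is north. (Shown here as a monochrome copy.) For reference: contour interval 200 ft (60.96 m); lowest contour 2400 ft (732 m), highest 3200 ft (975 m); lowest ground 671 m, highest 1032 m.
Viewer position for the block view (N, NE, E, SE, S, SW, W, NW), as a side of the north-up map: N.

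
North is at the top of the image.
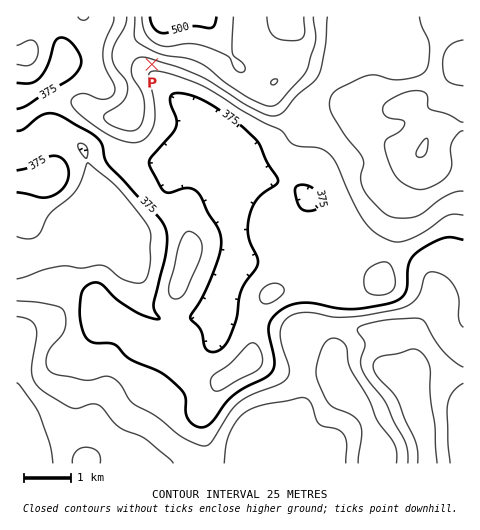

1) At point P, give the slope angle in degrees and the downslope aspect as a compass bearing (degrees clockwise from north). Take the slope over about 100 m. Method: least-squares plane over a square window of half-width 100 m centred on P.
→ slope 6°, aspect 190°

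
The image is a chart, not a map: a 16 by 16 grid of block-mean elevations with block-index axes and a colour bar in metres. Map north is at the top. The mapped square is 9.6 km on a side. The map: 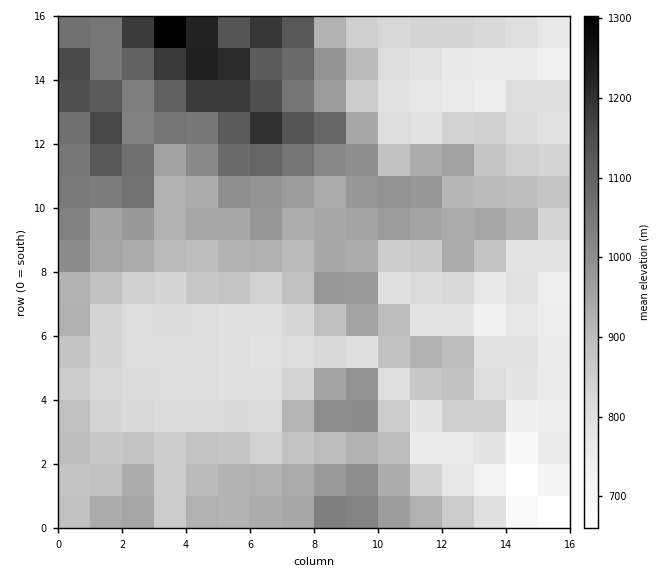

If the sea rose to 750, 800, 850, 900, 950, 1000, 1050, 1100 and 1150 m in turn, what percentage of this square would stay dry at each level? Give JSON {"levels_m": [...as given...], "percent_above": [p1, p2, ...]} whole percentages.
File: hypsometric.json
{"levels_m": [750, 800, 850, 900, 950, 1000, 1050, 1100, 1150], "percent_above": [93, 80, 61, 47, 32, 21, 14, 9, 5]}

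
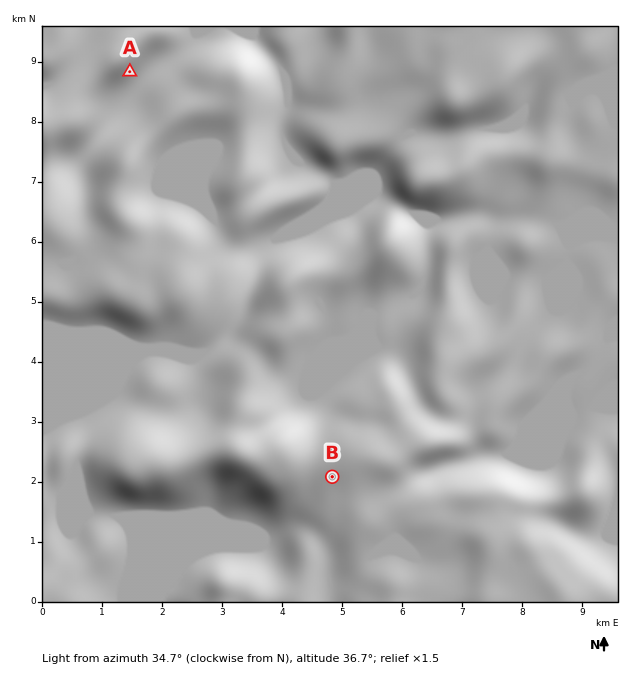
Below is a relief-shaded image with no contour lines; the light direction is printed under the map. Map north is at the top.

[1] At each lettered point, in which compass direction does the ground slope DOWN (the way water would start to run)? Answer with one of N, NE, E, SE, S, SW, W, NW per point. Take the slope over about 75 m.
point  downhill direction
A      SE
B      W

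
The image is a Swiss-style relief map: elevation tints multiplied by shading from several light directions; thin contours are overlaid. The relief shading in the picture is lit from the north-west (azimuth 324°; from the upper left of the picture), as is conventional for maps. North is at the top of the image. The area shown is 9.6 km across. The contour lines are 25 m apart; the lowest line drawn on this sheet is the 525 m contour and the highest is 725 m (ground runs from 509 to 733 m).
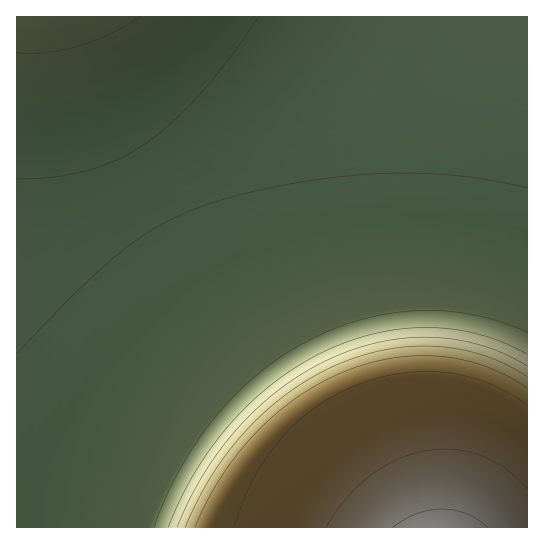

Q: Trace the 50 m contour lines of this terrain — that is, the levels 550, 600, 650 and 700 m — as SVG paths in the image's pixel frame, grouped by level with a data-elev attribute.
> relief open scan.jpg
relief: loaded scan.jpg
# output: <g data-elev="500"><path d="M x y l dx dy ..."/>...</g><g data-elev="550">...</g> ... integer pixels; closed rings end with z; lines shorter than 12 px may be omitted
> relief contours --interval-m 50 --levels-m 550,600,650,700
<g data-elev="550"><path d="M527 332l-28-11-26-6-28-4-27 0-28 2-29 7-28 9-26 12-25 15-21 16-23 20-20 22-21 27-17 28-15 29-11 29"/><path d="M17 53l30-1 31-6 32-12 30-17"/></g><g data-elev="600"><path d="M527 366l-21-11-24-10-24-5-25-3-26 1-26 4-26 7-25 10-25 13-23 15-22 19-21 20-18 23-17 25-14 25-13 28"/></g><g data-elev="650"><path d="M527 388l-21-13-21-9-23-6-23-4-24 0-24 2-24 6-25 9-23 11-23 14-21 16-20 19-18 22-16 23-14 23-12 26"/></g><g data-elev="700"><path d="M527 489l-21-20-25-14-28-6-30 2-28 9-26 17-23 22-20 28"/></g>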